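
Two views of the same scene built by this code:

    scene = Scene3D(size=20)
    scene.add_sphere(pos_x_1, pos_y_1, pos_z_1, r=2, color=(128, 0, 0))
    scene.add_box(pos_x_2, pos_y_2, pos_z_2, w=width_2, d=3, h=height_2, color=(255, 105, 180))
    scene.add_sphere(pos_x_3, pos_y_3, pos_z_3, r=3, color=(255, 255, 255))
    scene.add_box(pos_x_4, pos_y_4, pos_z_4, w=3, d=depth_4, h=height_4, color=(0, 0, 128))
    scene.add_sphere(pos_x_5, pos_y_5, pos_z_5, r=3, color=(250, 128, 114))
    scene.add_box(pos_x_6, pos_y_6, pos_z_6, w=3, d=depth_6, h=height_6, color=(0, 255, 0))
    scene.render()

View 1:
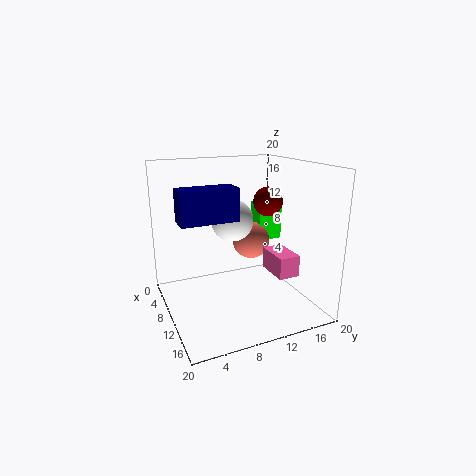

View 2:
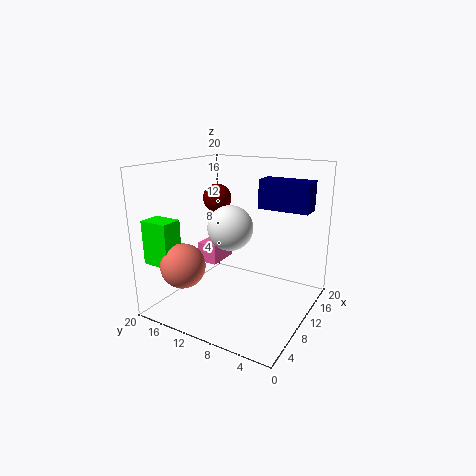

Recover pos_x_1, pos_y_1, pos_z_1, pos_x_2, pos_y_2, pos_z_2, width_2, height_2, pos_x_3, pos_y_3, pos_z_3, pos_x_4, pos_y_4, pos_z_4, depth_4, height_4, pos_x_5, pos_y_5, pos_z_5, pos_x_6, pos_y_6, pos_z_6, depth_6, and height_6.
pos_x_1 = 11; pos_y_1 = 14; pos_z_1 = 15; pos_x_2 = 10; pos_y_2 = 14; pos_z_2 = 5; width_2 = 5; height_2 = 3; pos_x_3 = 8; pos_y_3 = 10; pos_z_3 = 12; pos_x_4 = 12; pos_y_4 = 1; pos_z_4 = 14; depth_4 = 7; height_4 = 4; pos_x_5 = 4; pos_y_5 = 15; pos_z_5 = 7; pos_x_6 = 2; pos_y_6 = 16; pos_z_6 = 7; depth_6 = 4; height_6 = 6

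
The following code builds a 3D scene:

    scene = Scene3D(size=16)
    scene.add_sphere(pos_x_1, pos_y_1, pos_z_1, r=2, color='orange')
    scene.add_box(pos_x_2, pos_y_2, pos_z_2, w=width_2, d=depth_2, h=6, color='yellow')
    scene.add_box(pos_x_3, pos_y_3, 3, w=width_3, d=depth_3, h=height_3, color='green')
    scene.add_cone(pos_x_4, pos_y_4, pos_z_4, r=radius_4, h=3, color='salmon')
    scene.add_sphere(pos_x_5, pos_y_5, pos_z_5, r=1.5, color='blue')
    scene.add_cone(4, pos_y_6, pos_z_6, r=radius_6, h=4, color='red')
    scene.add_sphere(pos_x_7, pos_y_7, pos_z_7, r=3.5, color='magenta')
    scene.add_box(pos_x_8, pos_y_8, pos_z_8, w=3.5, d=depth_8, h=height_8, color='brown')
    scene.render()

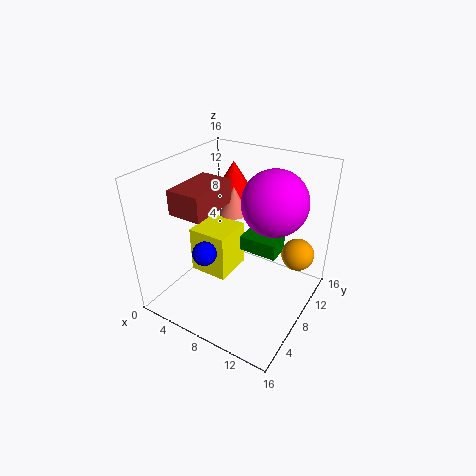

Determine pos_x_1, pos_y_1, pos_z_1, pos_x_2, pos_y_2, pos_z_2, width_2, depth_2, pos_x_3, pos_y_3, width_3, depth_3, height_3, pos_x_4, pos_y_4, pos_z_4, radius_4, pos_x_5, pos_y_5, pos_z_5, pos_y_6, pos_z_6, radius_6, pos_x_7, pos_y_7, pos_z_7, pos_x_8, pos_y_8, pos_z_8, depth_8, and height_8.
pos_x_1 = 13, pos_y_1 = 14, pos_z_1 = 4, pos_x_2 = 0.5, pos_y_2 = 8.5, pos_z_2 = 0.5, width_2 = 5, depth_2 = 5, pos_x_3 = 5.5, pos_y_3 = 12.5, width_3 = 5, depth_3 = 3, height_3 = 2, pos_x_4 = 7.5, pos_y_4 = 8, pos_z_4 = 11, radius_4 = 1.5, pos_x_5 = 3.5, pos_y_5 = 7.5, pos_z_5 = 4.5, pos_y_6 = 13.5, pos_z_6 = 10.5, radius_6 = 2.5, pos_x_7 = 11.5, pos_y_7 = 9.5, pos_z_7 = 12.5, pos_x_8 = 4, pos_y_8 = 2, pos_z_8 = 12.5, depth_8 = 5.5, height_8 = 2.5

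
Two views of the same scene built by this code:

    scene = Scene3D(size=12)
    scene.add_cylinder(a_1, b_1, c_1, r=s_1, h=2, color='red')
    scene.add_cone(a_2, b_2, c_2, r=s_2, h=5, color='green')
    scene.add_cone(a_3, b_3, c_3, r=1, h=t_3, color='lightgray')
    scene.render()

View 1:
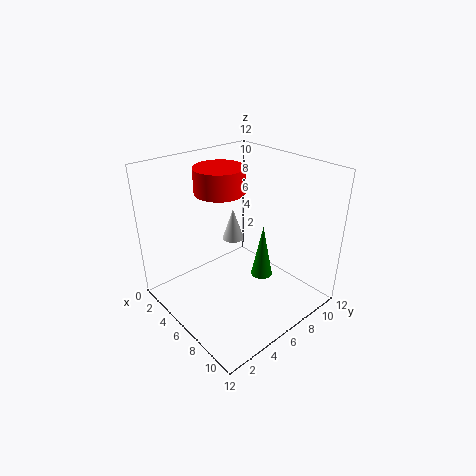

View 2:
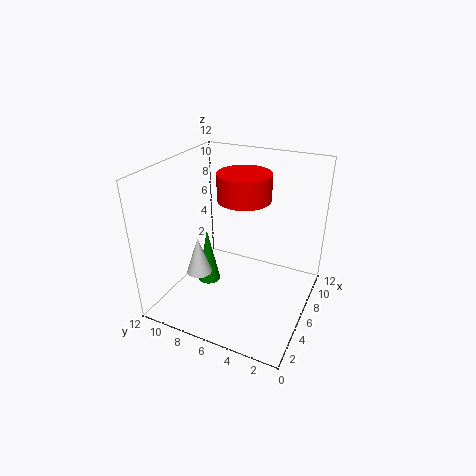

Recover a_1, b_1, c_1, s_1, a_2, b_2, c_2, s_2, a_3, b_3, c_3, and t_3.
a_1 = 5; b_1 = 5; c_1 = 10; s_1 = 2; a_2 = 6; b_2 = 9; c_2 = 1; s_2 = 1; a_3 = 3; b_3 = 8; c_3 = 4; t_3 = 3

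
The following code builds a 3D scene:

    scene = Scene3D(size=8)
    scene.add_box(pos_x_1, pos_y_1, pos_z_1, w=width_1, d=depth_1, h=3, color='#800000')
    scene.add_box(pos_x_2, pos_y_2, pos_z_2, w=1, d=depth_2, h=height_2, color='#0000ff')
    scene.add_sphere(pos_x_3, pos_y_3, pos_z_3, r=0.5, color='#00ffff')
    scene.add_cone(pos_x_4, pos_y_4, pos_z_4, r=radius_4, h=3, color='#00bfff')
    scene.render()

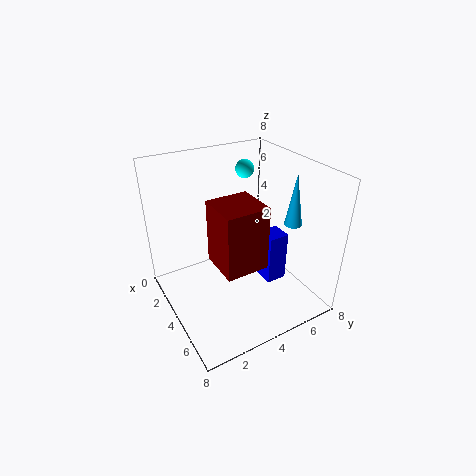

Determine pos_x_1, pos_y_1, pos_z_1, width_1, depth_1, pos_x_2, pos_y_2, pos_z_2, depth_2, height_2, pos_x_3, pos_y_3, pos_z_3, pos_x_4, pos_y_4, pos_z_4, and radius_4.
pos_x_1 = 5.5
pos_y_1 = 1.5
pos_z_1 = 4.5
width_1 = 2
depth_1 = 2
pos_x_2 = 6
pos_y_2 = 4
pos_z_2 = 3
depth_2 = 1
height_2 = 2.5
pos_x_3 = 3
pos_y_3 = 5
pos_z_3 = 7.5
pos_x_4 = 5
pos_y_4 = 7
pos_z_4 = 4.5
radius_4 = 0.5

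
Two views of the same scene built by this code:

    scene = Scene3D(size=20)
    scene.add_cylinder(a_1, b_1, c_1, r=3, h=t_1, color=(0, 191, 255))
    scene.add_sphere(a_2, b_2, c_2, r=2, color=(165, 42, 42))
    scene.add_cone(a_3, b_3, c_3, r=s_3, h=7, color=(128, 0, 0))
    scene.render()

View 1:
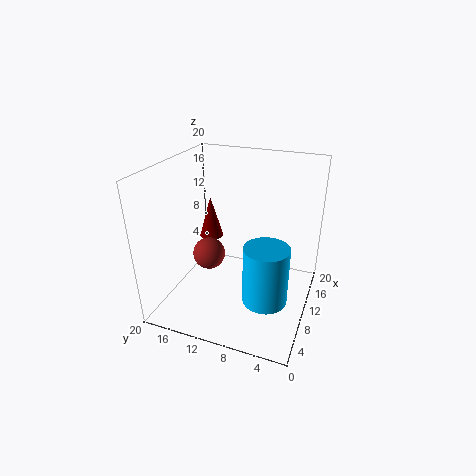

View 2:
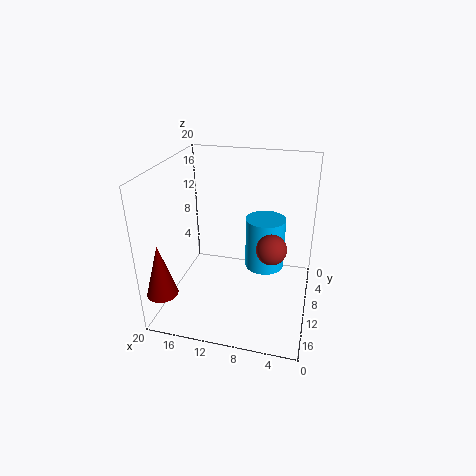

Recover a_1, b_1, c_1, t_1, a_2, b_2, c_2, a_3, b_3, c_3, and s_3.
a_1 = 7, b_1 = 5, c_1 = 3, t_1 = 8, a_2 = 5, b_2 = 12, c_2 = 10, a_3 = 18, b_3 = 18, c_3 = 5, s_3 = 2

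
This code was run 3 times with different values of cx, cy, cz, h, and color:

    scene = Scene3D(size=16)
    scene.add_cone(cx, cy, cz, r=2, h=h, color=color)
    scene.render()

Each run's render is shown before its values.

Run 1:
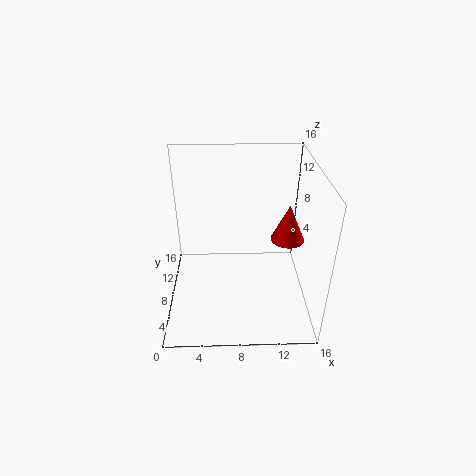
cx = 14; cy = 10.25; cz = 6.25; h = 4.5; color = 'red'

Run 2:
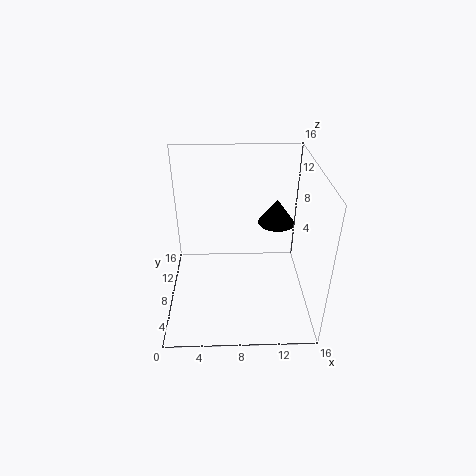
cx = 12.25; cy = 8.75; cz = 9.5; h = 2.75; color = 'black'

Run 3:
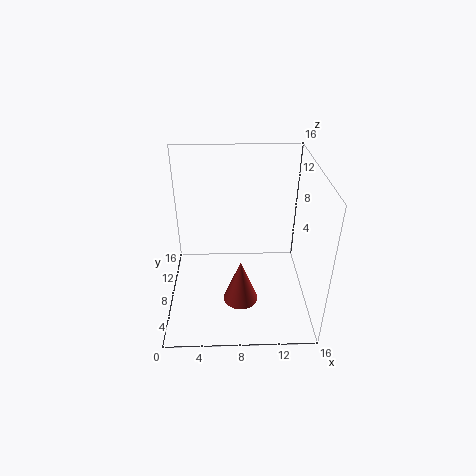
cx = 8.25; cy = 6.5; cz = 0.5; h = 5.25; color = 'brown'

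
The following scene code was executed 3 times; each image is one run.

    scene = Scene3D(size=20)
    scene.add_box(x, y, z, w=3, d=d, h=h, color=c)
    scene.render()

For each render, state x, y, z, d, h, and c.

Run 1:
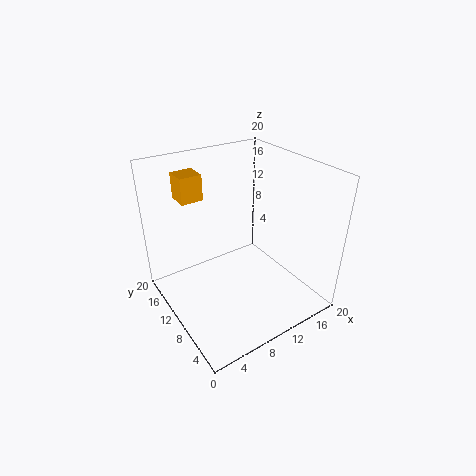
x = 3.5; y = 13; z = 15.5; d = 3; h = 3.5; c = 'orange'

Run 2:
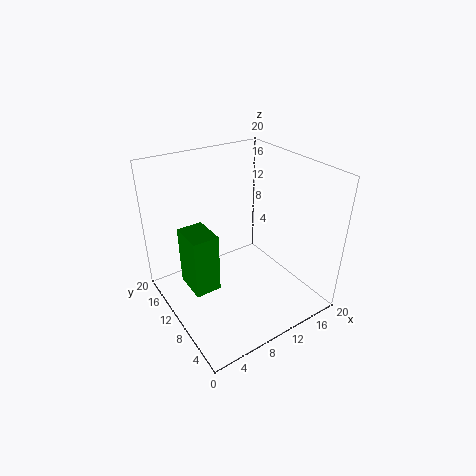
x = 0.5; y = 4; z = 8.5; d = 4; h = 7; c = 'green'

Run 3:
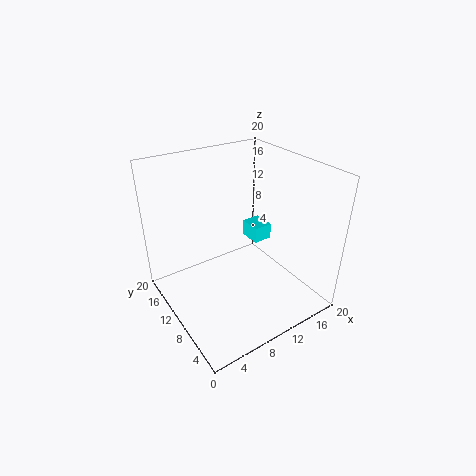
x = 15; y = 12.5; z = 6; d = 3.5; h = 2.5; c = 'cyan'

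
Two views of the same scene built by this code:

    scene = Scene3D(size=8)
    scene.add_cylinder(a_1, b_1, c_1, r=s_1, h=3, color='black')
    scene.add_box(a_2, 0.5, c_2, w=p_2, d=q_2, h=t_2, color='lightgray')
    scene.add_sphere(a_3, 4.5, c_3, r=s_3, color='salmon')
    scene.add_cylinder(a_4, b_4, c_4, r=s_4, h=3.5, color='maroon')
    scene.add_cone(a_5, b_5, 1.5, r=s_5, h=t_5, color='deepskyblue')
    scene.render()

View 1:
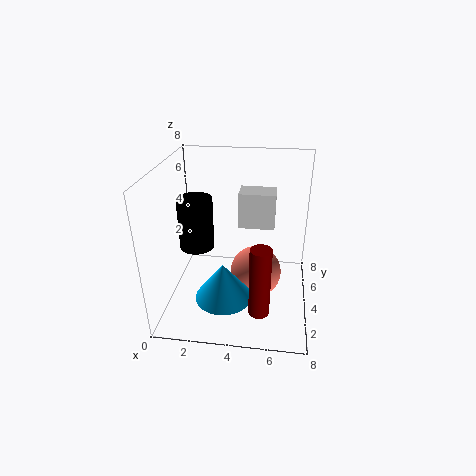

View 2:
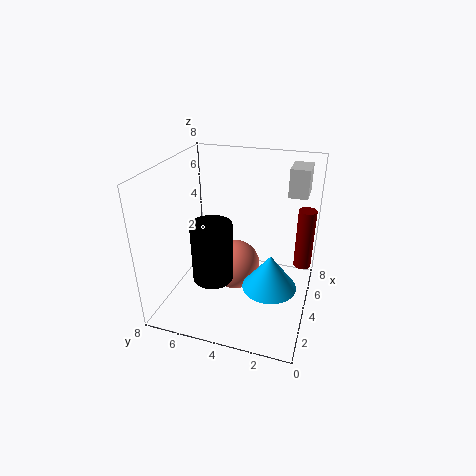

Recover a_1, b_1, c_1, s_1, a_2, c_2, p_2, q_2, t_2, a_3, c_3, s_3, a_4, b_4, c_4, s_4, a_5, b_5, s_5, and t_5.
a_1 = 1.5
b_1 = 4.5
c_1 = 3
s_1 = 1
a_2 = 4.5
c_2 = 6.5
p_2 = 1.5
q_2 = 1
t_2 = 1.5
a_3 = 5
c_3 = 1.5
s_3 = 1.5
a_4 = 5.5
b_4 = 0.5
c_4 = 2
s_4 = 0.5
a_5 = 3.5
b_5 = 2
s_5 = 1.5
t_5 = 2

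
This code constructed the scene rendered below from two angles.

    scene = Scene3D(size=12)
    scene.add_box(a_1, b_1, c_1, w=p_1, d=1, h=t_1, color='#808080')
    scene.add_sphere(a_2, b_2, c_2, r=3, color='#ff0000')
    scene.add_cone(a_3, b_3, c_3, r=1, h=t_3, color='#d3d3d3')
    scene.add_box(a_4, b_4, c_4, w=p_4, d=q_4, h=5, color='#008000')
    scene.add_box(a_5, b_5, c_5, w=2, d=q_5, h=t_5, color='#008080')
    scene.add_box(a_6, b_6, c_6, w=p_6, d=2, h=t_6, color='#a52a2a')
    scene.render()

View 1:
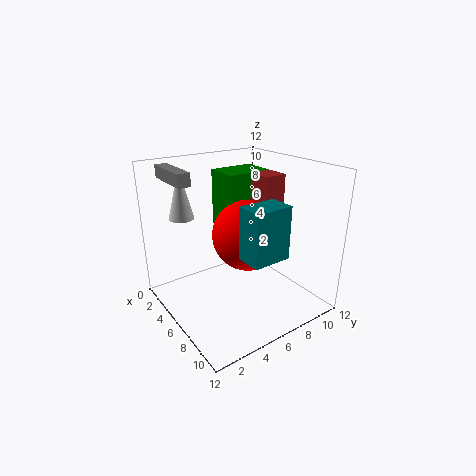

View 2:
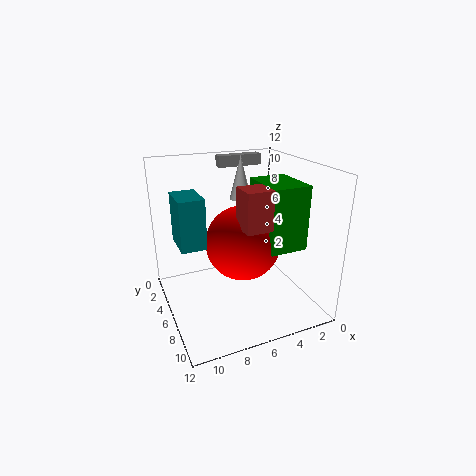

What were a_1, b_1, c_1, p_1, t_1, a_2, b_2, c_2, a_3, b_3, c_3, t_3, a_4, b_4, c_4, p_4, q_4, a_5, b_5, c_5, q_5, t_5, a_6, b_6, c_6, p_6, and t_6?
a_1 = 2, b_1 = 1, c_1 = 11, p_1 = 4, t_1 = 1, a_2 = 6, b_2 = 7, c_2 = 6, a_3 = 4, b_3 = 2, c_3 = 8, t_3 = 4, a_4 = 2, b_4 = 6, c_4 = 6, p_4 = 3, q_4 = 4, a_5 = 9, b_5 = 4, c_5 = 6, q_5 = 3, t_5 = 4, a_6 = 4, b_6 = 8, c_6 = 8, p_6 = 3, t_6 = 3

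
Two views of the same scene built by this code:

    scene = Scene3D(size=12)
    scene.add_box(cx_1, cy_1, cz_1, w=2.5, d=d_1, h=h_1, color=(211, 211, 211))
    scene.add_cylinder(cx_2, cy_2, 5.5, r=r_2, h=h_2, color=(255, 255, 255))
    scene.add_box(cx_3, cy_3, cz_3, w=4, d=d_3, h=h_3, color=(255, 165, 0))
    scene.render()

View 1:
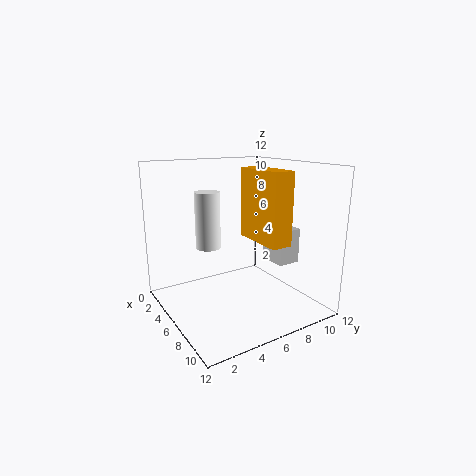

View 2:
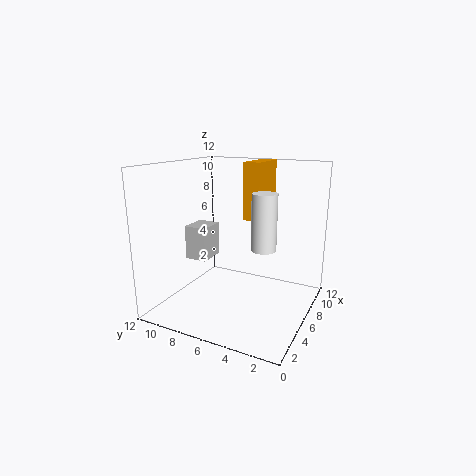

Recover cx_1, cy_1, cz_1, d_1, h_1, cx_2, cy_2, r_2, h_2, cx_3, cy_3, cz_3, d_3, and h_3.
cx_1 = 5.5, cy_1 = 9, cz_1 = 3.5, d_1 = 2, h_1 = 3, cx_2 = 5.5, cy_2 = 3.5, r_2 = 1, h_2 = 4.5, cx_3 = 8, cy_3 = 5, cz_3 = 7, d_3 = 1.5, h_3 = 5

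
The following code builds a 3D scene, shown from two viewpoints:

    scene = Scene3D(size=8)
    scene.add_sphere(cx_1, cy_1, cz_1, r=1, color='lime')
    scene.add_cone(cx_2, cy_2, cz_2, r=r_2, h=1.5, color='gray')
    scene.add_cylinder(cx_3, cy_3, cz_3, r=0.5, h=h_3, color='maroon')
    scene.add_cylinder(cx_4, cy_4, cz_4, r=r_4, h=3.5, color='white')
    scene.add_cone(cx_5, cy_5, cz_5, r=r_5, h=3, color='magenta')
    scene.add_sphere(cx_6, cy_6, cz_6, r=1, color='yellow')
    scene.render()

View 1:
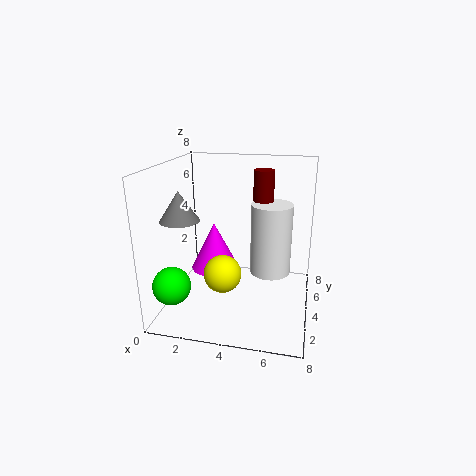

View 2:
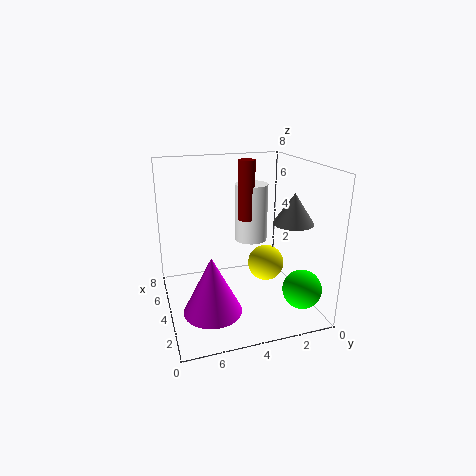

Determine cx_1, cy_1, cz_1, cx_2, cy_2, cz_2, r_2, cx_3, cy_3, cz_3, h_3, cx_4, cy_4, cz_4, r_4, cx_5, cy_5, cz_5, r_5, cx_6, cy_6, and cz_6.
cx_1 = 1, cy_1 = 1.5, cz_1 = 2, cx_2 = 1.5, cy_2 = 2, cz_2 = 5.5, r_2 = 1, cx_3 = 5.5, cy_3 = 3, cz_3 = 4.5, h_3 = 3.5, cx_4 = 6, cy_4 = 2.5, cz_4 = 3, r_4 = 1, cx_5 = 2, cy_5 = 6, cz_5 = 1, r_5 = 1.5, cx_6 = 3.5, cy_6 = 2.5, cz_6 = 2.5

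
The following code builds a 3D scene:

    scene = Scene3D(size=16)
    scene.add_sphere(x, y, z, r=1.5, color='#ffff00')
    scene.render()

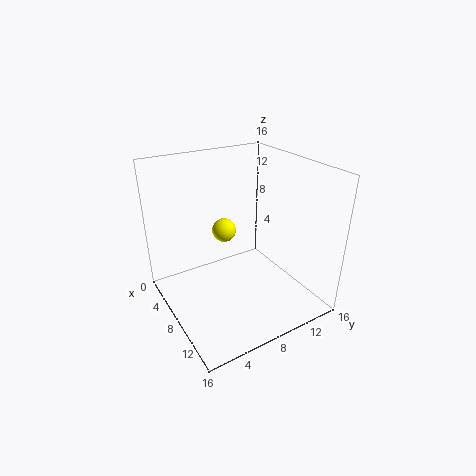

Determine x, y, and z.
x = 3
y = 9
z = 6.5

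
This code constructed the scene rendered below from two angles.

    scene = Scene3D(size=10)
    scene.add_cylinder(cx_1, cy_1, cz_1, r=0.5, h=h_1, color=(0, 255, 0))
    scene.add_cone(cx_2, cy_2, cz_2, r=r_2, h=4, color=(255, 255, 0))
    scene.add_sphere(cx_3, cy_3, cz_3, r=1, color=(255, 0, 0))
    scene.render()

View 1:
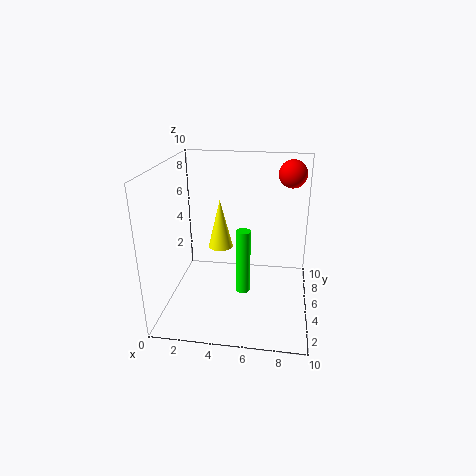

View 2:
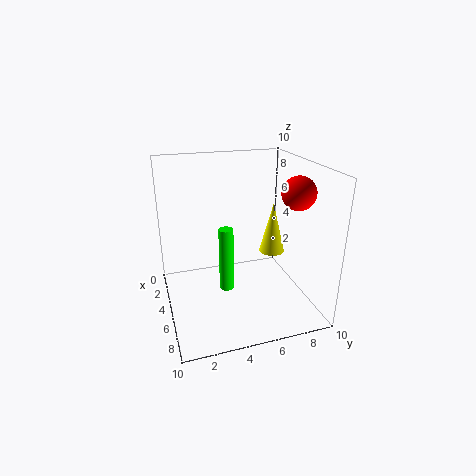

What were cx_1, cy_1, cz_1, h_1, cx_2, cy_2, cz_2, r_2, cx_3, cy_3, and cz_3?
cx_1 = 5.5
cy_1 = 4
cz_1 = 1.5
h_1 = 4.5
cx_2 = 3
cy_2 = 8.5
cz_2 = 2.5
r_2 = 1
cx_3 = 8.5
cy_3 = 7.5
cz_3 = 9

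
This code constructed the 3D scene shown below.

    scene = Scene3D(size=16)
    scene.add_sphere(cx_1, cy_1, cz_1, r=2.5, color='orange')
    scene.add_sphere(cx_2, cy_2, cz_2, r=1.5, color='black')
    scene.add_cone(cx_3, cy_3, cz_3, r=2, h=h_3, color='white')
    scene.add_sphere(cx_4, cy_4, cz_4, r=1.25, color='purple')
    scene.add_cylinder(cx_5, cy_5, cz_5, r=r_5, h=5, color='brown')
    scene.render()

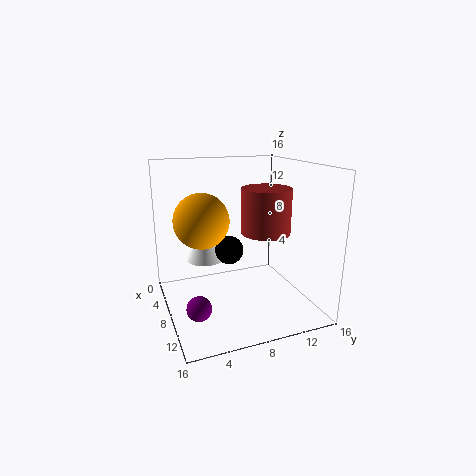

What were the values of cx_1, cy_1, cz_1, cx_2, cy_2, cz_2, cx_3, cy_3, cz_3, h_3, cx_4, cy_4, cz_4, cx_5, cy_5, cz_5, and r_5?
cx_1 = 12.5
cy_1 = 2.75
cz_1 = 11.75
cx_2 = 9.25
cy_2 = 6.5
cz_2 = 7.25
cx_3 = 7.75
cy_3 = 4.25
cz_3 = 6
h_3 = 4.75
cx_4 = 12.25
cy_4 = 2.25
cz_4 = 2.75
cx_5 = 8.75
cy_5 = 11
cz_5 = 8.5
r_5 = 2.75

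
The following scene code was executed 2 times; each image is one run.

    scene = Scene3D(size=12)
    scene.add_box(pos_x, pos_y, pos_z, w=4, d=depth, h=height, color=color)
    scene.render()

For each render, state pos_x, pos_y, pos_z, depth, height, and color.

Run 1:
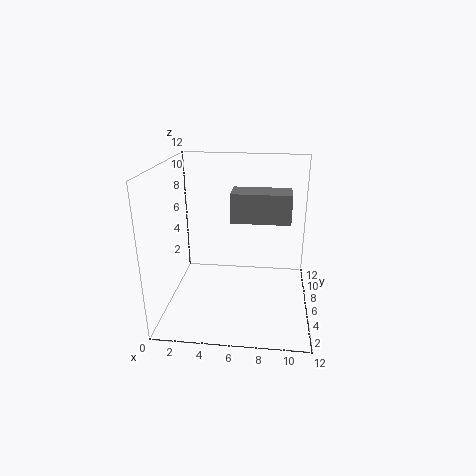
pos_x = 6
pos_y = 1.5
pos_z = 9
depth = 2
height = 2
color = 'gray'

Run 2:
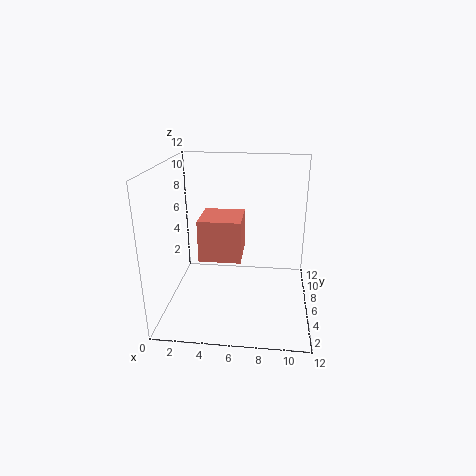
pos_x = 2
pos_y = 8
pos_z = 2.5
depth = 4
height = 4
color = 'salmon'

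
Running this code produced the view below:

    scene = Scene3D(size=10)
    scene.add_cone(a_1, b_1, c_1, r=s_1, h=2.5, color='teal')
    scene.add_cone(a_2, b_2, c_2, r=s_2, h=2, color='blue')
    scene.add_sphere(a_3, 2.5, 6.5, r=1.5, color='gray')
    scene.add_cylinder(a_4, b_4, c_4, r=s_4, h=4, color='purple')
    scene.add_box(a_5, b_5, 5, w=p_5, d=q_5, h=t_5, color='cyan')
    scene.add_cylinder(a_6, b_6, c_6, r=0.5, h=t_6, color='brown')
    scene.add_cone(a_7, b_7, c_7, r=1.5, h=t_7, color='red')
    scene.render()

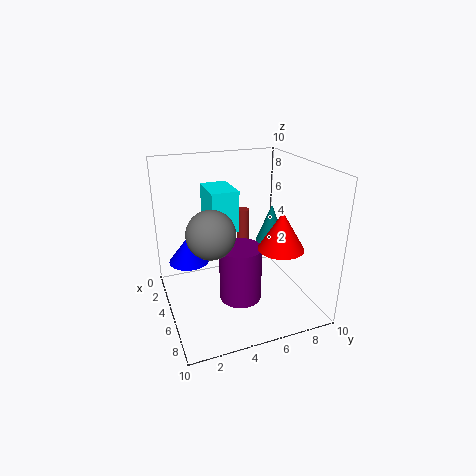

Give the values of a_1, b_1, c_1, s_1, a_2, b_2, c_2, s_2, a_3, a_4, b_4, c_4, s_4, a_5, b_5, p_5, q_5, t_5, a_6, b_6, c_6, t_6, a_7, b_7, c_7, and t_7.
a_1 = 6; b_1 = 7; c_1 = 5; s_1 = 1; a_2 = 2.5; b_2 = 2; c_2 = 2.5; s_2 = 1.5; a_3 = 7; a_4 = 5.5; b_4 = 5; c_4 = 0.5; s_4 = 1.5; a_5 = 1; b_5 = 3.5; p_5 = 3; q_5 = 2; t_5 = 3; a_6 = 1; b_6 = 7; c_6 = 2.5; t_6 = 3; a_7 = 7.5; b_7 = 7; c_7 = 5; t_7 = 2.5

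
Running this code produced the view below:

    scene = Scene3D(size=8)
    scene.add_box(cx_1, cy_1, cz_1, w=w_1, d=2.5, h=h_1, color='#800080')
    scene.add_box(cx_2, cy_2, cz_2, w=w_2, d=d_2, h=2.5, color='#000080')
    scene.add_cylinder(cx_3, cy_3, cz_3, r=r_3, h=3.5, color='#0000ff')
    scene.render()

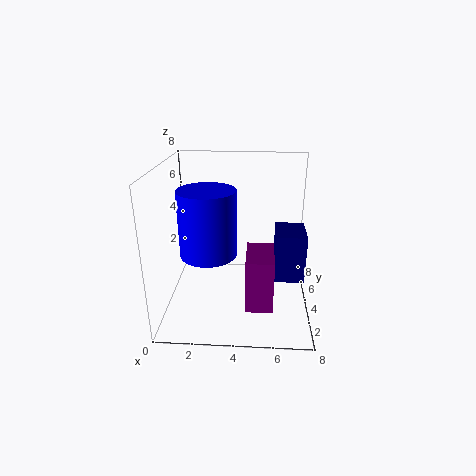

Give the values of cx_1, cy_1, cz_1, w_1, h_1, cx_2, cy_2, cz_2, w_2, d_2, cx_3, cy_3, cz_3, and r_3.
cx_1 = 4.5, cy_1 = 2, cz_1 = 0.5, w_1 = 1.5, h_1 = 3, cx_2 = 6, cy_2 = 2, cz_2 = 2.5, w_2 = 1.5, d_2 = 2, cx_3 = 2.5, cy_3 = 3, cz_3 = 3.5, r_3 = 1.5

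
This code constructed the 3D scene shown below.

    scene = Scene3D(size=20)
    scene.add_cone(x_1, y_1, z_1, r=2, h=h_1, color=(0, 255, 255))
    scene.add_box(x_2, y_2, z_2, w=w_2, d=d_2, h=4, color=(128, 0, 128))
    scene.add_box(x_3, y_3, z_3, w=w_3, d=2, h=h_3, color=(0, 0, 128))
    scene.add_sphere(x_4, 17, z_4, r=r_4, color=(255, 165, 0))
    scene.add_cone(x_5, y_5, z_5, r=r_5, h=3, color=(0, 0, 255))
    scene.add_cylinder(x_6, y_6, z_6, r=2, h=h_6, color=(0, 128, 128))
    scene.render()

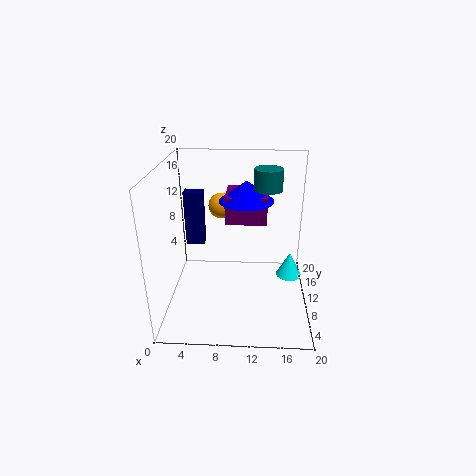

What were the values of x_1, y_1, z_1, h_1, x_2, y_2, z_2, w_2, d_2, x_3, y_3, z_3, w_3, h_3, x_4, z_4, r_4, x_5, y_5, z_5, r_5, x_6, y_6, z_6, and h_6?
x_1 = 18; y_1 = 15; z_1 = 1; h_1 = 4; x_2 = 8; y_2 = 12; z_2 = 11; w_2 = 6; d_2 = 6; x_3 = 1; y_3 = 17; z_3 = 5; w_3 = 3; h_3 = 9; x_4 = 7; z_4 = 12; r_4 = 2; x_5 = 11; y_5 = 14; z_5 = 14; r_5 = 4; x_6 = 14; y_6 = 13; z_6 = 16; h_6 = 3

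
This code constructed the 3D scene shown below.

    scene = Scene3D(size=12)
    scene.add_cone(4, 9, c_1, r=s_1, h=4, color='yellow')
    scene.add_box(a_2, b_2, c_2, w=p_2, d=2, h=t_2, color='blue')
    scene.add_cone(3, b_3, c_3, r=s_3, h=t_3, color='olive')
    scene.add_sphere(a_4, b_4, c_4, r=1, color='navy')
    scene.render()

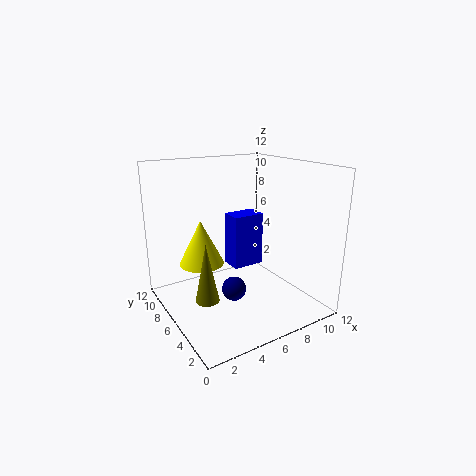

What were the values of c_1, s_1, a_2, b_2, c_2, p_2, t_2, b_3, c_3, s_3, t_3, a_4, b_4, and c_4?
c_1 = 3; s_1 = 2; a_2 = 7; b_2 = 8; c_2 = 2; p_2 = 3; t_2 = 5; b_3 = 6; c_3 = 1; s_3 = 1; t_3 = 5; a_4 = 5; b_4 = 5; c_4 = 2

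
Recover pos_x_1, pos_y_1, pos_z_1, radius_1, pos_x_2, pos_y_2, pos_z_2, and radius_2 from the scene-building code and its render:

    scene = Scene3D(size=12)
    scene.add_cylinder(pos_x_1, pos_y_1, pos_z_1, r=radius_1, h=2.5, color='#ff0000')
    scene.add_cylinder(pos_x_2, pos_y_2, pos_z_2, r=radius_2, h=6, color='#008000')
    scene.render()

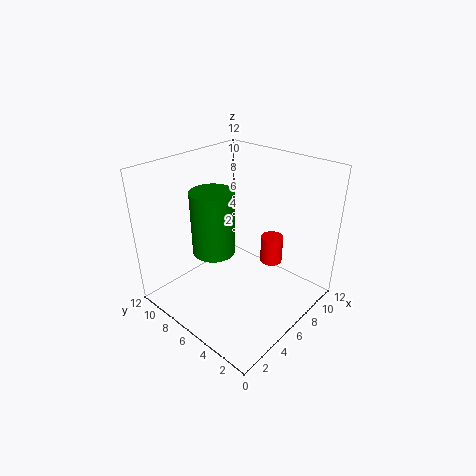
pos_x_1 = 9.5, pos_y_1 = 5, pos_z_1 = 2.5, radius_1 = 1, pos_x_2 = 6.5, pos_y_2 = 9.5, pos_z_2 = 3, radius_2 = 2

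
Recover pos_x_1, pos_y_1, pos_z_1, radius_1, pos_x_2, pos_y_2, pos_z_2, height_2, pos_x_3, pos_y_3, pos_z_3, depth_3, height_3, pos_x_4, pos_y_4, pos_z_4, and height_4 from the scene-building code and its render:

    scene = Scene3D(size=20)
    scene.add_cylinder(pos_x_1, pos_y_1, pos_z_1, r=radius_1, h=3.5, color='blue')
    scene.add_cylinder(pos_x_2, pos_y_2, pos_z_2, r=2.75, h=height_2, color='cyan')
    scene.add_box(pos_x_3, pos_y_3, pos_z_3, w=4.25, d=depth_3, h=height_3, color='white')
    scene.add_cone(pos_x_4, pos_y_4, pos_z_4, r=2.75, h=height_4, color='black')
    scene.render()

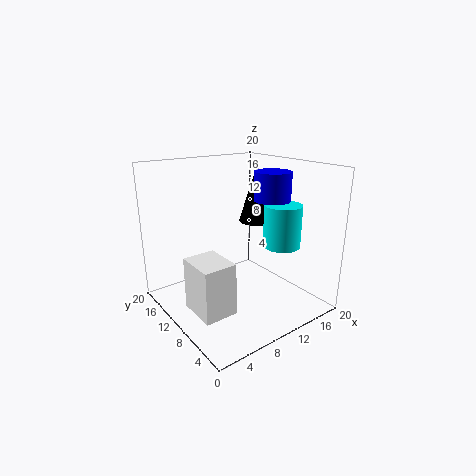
pos_x_1 = 11.25, pos_y_1 = 4.75, pos_z_1 = 16.25, radius_1 = 2.25, pos_x_2 = 16.75, pos_y_2 = 8.25, pos_z_2 = 7.75, height_2 = 6.25, pos_x_3 = 1.25, pos_y_3 = 4.25, pos_z_3 = 2.75, depth_3 = 5.25, height_3 = 6.75, pos_x_4 = 17, pos_y_4 = 14.5, pos_z_4 = 10, height_4 = 9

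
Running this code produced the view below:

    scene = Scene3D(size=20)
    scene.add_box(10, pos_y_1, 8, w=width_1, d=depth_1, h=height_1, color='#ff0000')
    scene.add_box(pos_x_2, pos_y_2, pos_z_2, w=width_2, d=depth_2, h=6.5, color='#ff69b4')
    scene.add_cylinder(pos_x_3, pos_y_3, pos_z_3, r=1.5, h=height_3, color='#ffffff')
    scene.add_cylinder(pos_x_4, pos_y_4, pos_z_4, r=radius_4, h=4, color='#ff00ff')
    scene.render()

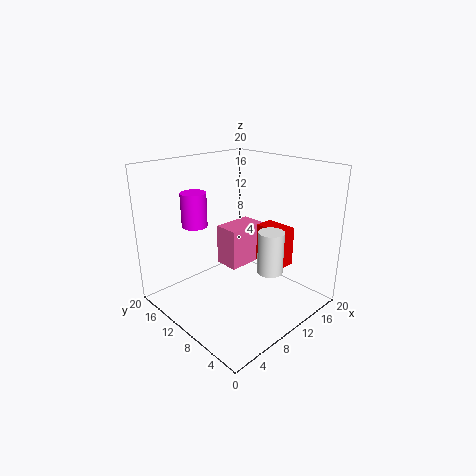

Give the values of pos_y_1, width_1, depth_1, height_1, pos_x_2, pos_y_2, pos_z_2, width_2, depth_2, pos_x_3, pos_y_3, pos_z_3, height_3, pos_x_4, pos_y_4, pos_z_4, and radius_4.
pos_y_1 = 2.5, width_1 = 2.5, depth_1 = 4, height_1 = 5, pos_x_2 = 12.5, pos_y_2 = 13.5, pos_z_2 = 2.5, width_2 = 6.5, depth_2 = 4, pos_x_3 = 7.5, pos_y_3 = 2, pos_z_3 = 9, height_3 = 5, pos_x_4 = 2.5, pos_y_4 = 9.5, pos_z_4 = 14, radius_4 = 1.5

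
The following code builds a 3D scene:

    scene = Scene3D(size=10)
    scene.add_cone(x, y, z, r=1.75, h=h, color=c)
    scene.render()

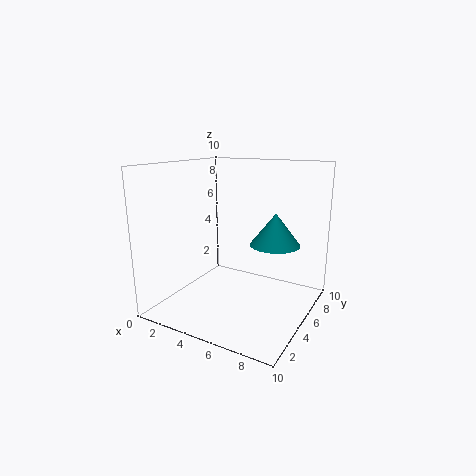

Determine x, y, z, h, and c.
x = 7.25
y = 6.25
z = 4.5
h = 2.25
c = 'teal'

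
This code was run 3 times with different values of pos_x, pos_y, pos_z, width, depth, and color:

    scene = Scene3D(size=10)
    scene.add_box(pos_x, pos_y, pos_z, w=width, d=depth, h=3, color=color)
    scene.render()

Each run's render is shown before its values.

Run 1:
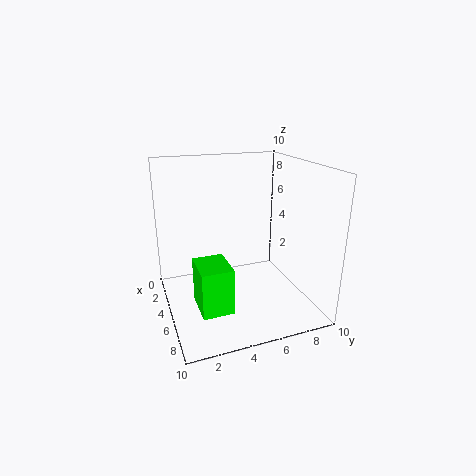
pos_x = 6; pos_y = 1.5; pos_z = 1.5; width = 2.5; depth = 2; color = 'lime'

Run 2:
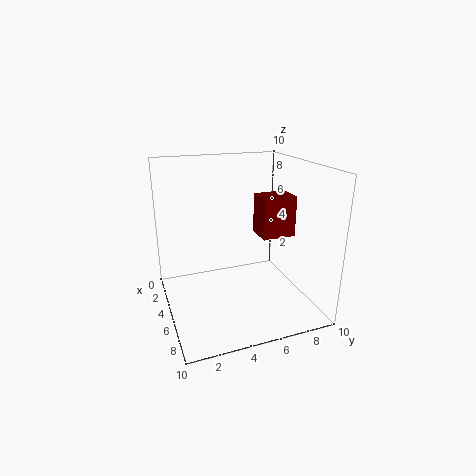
pos_x = 3; pos_y = 7; pos_z = 4.5; width = 2; depth = 2.5; color = 'maroon'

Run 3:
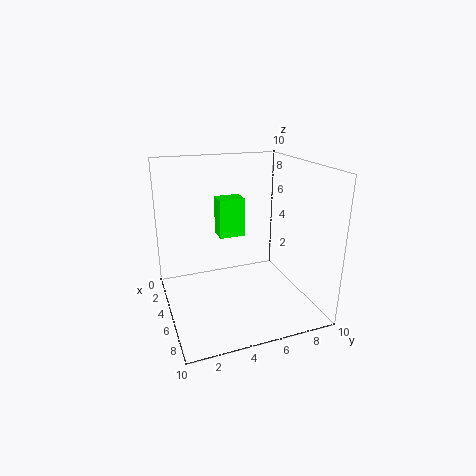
pos_x = 1; pos_y = 4.5; pos_z = 4; width = 1.5; depth = 2; color = 'lime'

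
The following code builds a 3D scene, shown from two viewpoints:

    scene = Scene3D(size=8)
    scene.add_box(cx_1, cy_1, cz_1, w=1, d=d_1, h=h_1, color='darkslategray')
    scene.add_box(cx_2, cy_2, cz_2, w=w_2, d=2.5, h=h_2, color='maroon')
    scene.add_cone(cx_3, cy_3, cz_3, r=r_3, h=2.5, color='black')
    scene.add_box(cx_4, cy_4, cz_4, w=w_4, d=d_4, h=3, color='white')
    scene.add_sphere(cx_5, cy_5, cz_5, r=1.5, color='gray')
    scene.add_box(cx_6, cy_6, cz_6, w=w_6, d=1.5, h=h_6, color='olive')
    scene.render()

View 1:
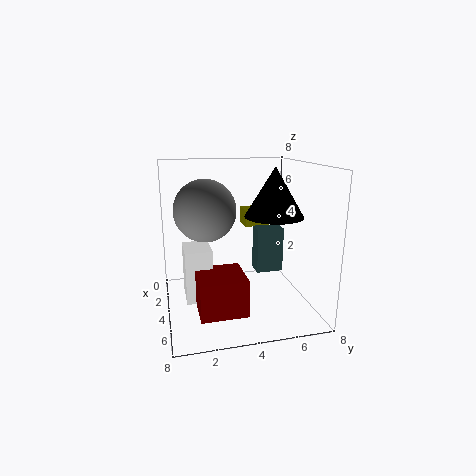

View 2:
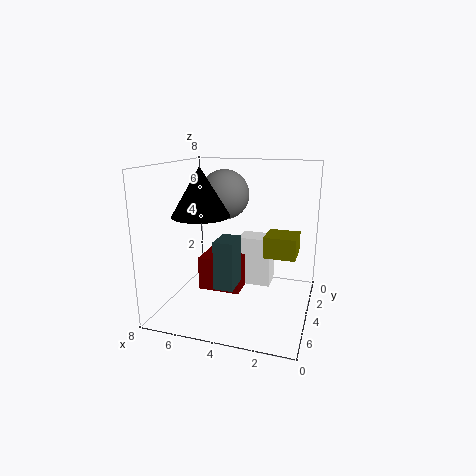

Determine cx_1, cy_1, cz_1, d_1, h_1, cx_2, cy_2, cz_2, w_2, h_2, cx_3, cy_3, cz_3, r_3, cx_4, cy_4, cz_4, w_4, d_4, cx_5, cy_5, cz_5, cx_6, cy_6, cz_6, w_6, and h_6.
cx_1 = 3.5; cy_1 = 5; cz_1 = 2; d_1 = 1.5; h_1 = 2.5; cx_2 = 4; cy_2 = 1.5; cz_2 = 0.5; w_2 = 2.5; h_2 = 2; cx_3 = 5.5; cy_3 = 5.5; cz_3 = 5.5; r_3 = 1.5; cx_4 = 2.5; cy_4 = 1; cz_4 = 0.5; w_4 = 2; d_4 = 1.5; cx_5 = 5.5; cy_5 = 2; cz_5 = 6; cx_6 = 0.5; cy_6 = 5; cz_6 = 4; w_6 = 1.5; h_6 = 1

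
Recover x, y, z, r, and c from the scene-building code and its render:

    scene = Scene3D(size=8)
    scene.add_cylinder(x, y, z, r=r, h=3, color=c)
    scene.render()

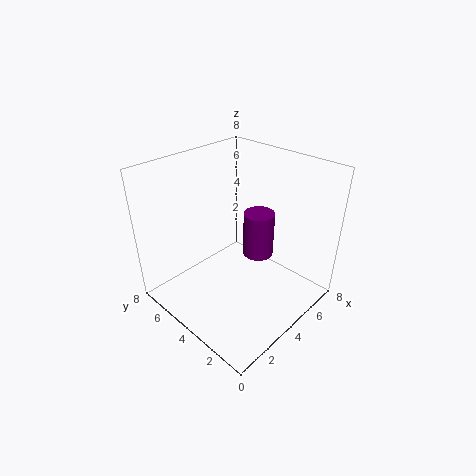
x = 7; y = 5; z = 1; r = 1; c = 'purple'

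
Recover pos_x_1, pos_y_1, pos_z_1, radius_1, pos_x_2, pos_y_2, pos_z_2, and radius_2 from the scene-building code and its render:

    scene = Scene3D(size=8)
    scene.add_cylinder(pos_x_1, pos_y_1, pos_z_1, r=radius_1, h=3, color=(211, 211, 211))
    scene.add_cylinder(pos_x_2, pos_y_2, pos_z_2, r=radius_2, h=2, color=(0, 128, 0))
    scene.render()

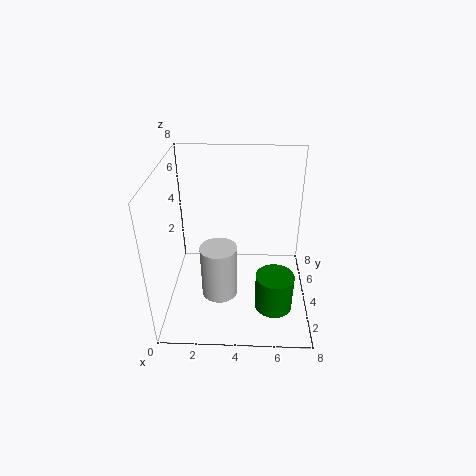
pos_x_1 = 3; pos_y_1 = 3; pos_z_1 = 1; radius_1 = 1; pos_x_2 = 6; pos_y_2 = 2; pos_z_2 = 1; radius_2 = 1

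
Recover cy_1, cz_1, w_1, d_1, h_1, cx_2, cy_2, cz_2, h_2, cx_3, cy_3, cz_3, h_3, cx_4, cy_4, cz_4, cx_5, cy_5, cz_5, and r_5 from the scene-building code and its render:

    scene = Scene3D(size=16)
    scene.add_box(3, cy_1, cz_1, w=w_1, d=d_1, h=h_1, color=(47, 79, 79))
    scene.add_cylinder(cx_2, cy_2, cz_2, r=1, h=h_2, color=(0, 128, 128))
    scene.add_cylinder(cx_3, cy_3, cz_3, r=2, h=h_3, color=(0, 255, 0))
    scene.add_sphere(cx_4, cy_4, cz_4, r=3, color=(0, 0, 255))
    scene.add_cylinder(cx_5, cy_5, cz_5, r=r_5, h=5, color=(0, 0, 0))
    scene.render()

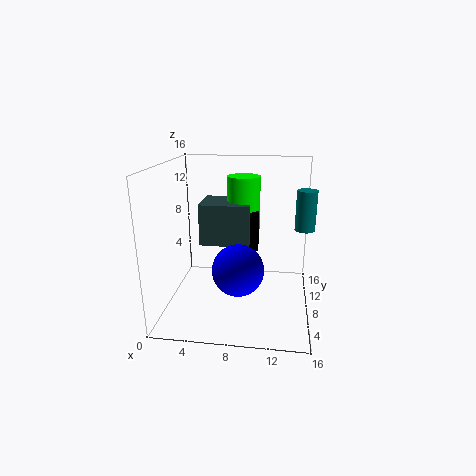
cy_1 = 10; cz_1 = 6; w_1 = 6; d_1 = 5; h_1 = 5; cx_2 = 15; cy_2 = 6; cz_2 = 10; h_2 = 4; cx_3 = 8; cy_3 = 13; cz_3 = 7; h_3 = 7; cx_4 = 8; cy_4 = 8; cz_4 = 4; cx_5 = 9; cy_5 = 12; cz_5 = 5; r_5 = 1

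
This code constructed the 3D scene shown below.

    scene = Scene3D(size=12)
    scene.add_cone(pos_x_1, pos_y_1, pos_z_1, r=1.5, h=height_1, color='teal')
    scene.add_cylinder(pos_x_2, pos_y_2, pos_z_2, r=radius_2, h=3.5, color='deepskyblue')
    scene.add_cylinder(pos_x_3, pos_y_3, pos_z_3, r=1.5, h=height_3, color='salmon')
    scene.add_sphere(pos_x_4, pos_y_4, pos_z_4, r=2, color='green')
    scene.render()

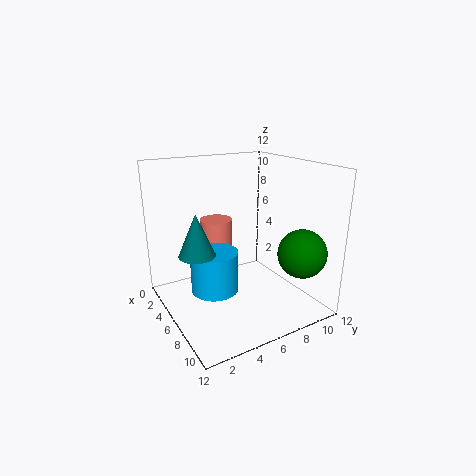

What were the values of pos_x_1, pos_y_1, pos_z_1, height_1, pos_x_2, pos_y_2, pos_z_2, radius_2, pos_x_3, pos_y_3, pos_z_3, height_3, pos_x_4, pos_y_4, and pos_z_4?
pos_x_1 = 5.5
pos_y_1 = 2.5
pos_z_1 = 5
height_1 = 3.5
pos_x_2 = 5.5
pos_y_2 = 4
pos_z_2 = 1.5
radius_2 = 2
pos_x_3 = 2
pos_y_3 = 6
pos_z_3 = 1.5
height_3 = 5
pos_x_4 = 9.5
pos_y_4 = 10
pos_z_4 = 5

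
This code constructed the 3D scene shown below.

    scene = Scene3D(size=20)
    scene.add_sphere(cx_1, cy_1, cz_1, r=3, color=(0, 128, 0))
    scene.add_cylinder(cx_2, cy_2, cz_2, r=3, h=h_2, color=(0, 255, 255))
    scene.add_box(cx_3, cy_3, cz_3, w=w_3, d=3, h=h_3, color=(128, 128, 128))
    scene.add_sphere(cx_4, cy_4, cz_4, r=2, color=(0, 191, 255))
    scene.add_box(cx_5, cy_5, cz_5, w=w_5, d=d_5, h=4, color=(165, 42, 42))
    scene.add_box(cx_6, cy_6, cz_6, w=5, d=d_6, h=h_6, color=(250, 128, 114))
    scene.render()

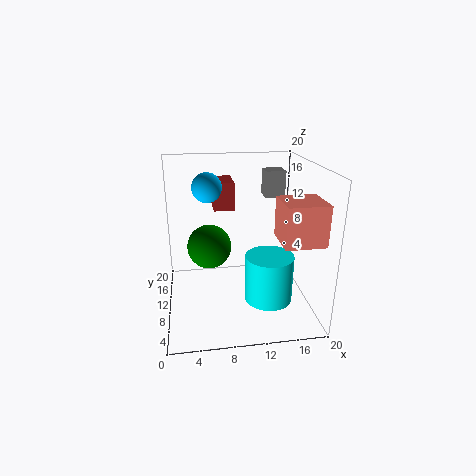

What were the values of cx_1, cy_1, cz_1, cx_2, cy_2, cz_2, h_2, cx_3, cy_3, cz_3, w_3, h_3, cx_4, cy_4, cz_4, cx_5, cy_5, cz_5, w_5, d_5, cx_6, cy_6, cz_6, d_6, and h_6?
cx_1 = 6, cy_1 = 10, cz_1 = 9, cx_2 = 13, cy_2 = 4, cz_2 = 4, h_2 = 6, cx_3 = 15, cy_3 = 15, cz_3 = 14, w_3 = 3, h_3 = 4, cx_4 = 6, cy_4 = 11, cz_4 = 17, cx_5 = 7, cy_5 = 13, cz_5 = 13, w_5 = 3, d_5 = 5, cx_6 = 14, cy_6 = 1, cz_6 = 12, d_6 = 5, h_6 = 5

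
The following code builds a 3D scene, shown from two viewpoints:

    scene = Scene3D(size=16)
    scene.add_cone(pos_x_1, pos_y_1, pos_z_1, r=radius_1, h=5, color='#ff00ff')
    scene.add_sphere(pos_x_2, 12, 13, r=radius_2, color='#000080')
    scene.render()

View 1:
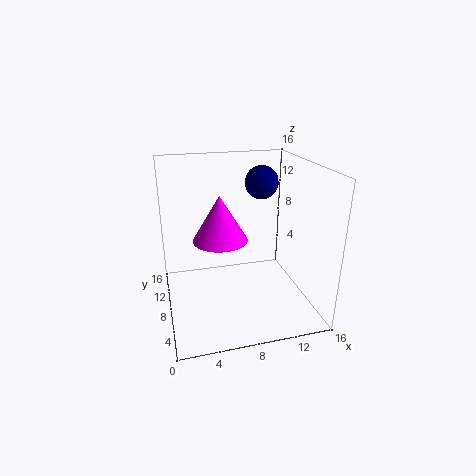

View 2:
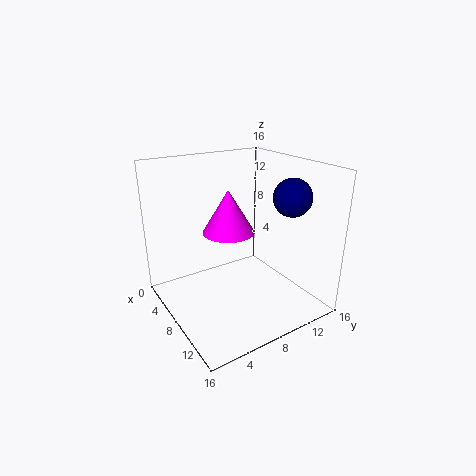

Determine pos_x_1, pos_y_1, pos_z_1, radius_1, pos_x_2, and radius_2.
pos_x_1 = 6, pos_y_1 = 8, pos_z_1 = 8, radius_1 = 3, pos_x_2 = 12, radius_2 = 2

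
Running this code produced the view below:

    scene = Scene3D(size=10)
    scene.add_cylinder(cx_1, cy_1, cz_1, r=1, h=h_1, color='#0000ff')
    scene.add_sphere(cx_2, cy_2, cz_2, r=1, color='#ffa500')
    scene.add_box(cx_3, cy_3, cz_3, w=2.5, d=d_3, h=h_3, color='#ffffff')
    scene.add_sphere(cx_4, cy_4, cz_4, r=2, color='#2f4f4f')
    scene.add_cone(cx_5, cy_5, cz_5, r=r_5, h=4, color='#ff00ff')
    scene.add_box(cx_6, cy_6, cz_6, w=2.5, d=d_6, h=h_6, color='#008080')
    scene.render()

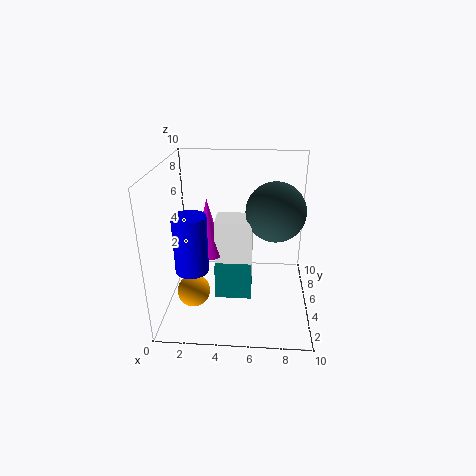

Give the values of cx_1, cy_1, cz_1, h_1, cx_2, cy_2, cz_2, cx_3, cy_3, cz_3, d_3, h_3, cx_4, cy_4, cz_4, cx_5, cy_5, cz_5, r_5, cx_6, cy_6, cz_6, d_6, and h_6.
cx_1 = 2.5; cy_1 = 1.5; cz_1 = 4.5; h_1 = 3.5; cx_2 = 2.5; cy_2 = 1.5; cz_2 = 3; cx_3 = 3.5; cy_3 = 4; cz_3 = 2; d_3 = 2; h_3 = 4.5; cx_4 = 7.5; cy_4 = 5; cz_4 = 7; cx_5 = 3; cy_5 = 4.5; cz_5 = 4; r_5 = 1; cx_6 = 3.5; cy_6 = 3.5; cz_6 = 1; d_6 = 2.5; h_6 = 2.5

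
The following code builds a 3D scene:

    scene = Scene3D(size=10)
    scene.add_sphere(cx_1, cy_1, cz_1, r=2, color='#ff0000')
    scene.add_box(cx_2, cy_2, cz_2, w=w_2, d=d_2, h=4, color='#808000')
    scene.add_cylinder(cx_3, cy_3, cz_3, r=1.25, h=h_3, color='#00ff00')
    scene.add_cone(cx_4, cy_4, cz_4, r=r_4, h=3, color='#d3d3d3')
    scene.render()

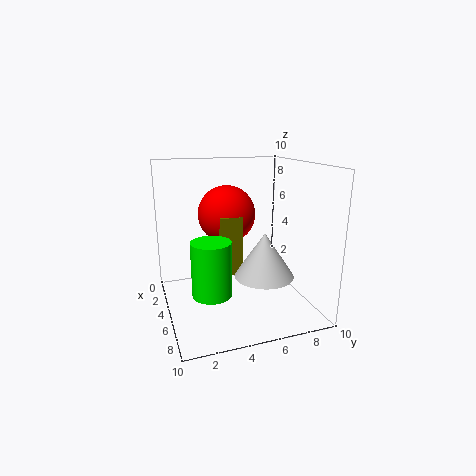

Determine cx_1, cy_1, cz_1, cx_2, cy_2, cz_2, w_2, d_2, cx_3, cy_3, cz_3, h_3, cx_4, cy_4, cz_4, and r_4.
cx_1 = 4; cy_1 = 4.5; cz_1 = 6.5; cx_2 = 3.75; cy_2 = 3.5; cz_2 = 2.75; w_2 = 2.25; d_2 = 1.5; cx_3 = 7.25; cy_3 = 2.5; cz_3 = 2.25; h_3 = 3.5; cx_4 = 6.75; cy_4 = 6.25; cz_4 = 2.75; r_4 = 2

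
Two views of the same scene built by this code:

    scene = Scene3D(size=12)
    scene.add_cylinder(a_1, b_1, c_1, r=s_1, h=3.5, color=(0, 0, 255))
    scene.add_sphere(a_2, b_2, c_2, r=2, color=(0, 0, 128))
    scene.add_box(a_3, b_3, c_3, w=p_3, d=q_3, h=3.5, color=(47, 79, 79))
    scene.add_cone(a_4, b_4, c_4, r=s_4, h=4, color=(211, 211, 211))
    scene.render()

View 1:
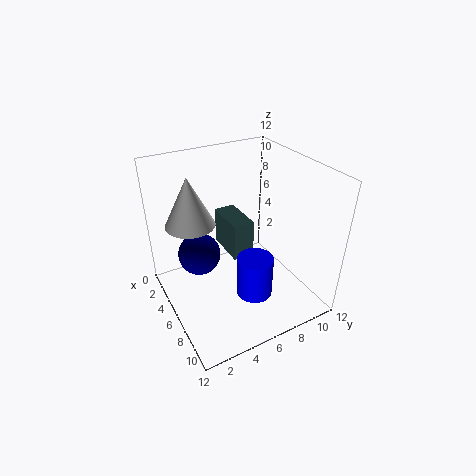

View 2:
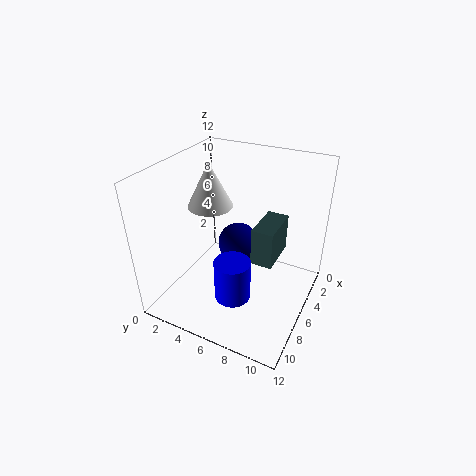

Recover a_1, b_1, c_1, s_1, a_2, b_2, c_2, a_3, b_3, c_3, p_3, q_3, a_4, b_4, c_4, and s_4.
a_1 = 8
b_1 = 6.5
c_1 = 1.5
s_1 = 1.5
a_2 = 2
b_2 = 4
c_2 = 2.5
a_3 = 0.5
b_3 = 6.5
c_3 = 2.5
p_3 = 4
q_3 = 2
a_4 = 4.5
b_4 = 2.5
c_4 = 7.5
s_4 = 2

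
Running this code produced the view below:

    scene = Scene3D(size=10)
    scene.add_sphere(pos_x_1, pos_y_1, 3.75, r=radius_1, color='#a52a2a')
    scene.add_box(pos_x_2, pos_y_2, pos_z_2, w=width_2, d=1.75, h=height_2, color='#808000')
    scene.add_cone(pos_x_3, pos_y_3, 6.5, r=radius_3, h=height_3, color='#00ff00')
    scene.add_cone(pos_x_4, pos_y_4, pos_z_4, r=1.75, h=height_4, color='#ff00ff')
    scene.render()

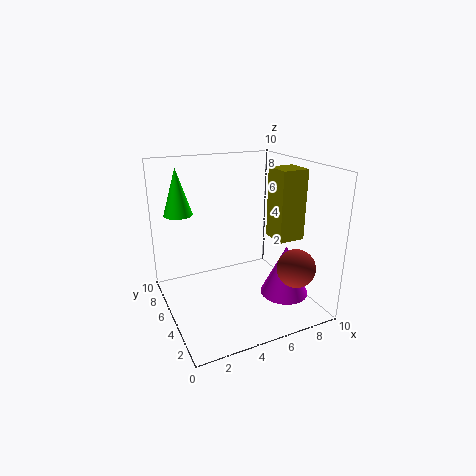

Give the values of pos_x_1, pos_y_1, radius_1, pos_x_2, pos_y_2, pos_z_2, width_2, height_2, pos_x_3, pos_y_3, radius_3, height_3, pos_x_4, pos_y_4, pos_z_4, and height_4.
pos_x_1 = 7.5
pos_y_1 = 1.5
radius_1 = 1.25
pos_x_2 = 6.5
pos_y_2 = 2
pos_z_2 = 5.5
width_2 = 1.75
height_2 = 4.5
pos_x_3 = 1.5
pos_y_3 = 7.25
radius_3 = 1
height_3 = 3.25
pos_x_4 = 8.25
pos_y_4 = 3.75
pos_z_4 = 0.5
height_4 = 3.75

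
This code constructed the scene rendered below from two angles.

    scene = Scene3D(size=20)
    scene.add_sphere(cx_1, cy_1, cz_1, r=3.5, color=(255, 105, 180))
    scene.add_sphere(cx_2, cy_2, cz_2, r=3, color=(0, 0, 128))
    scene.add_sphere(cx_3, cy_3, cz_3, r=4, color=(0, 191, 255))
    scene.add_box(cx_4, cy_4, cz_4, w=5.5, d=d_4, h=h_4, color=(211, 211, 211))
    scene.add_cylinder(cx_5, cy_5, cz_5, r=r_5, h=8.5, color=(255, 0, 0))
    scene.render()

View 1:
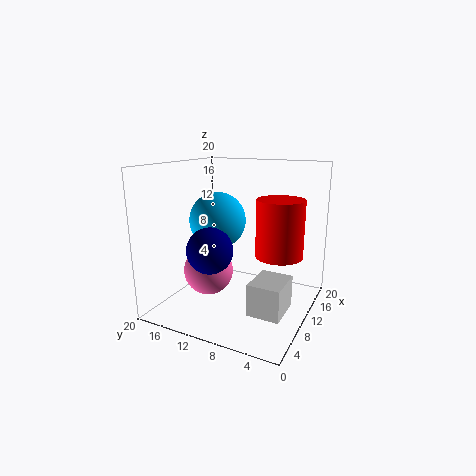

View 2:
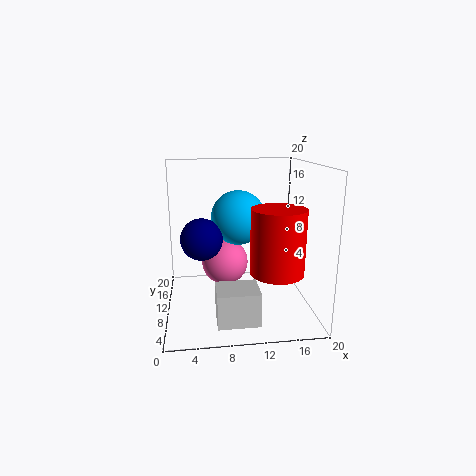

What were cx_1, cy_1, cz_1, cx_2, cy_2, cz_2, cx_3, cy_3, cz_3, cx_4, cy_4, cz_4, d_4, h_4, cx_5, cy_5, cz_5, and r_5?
cx_1 = 8.5; cy_1 = 14; cz_1 = 5; cx_2 = 5; cy_2 = 11.5; cz_2 = 9.5; cx_3 = 10.5; cy_3 = 13.5; cz_3 = 12; cx_4 = 6.5; cy_4 = 2.5; cz_4 = 0.5; d_4 = 4.5; h_4 = 4.5; cx_5 = 14.5; cy_5 = 5.5; cz_5 = 6.5; r_5 = 3.5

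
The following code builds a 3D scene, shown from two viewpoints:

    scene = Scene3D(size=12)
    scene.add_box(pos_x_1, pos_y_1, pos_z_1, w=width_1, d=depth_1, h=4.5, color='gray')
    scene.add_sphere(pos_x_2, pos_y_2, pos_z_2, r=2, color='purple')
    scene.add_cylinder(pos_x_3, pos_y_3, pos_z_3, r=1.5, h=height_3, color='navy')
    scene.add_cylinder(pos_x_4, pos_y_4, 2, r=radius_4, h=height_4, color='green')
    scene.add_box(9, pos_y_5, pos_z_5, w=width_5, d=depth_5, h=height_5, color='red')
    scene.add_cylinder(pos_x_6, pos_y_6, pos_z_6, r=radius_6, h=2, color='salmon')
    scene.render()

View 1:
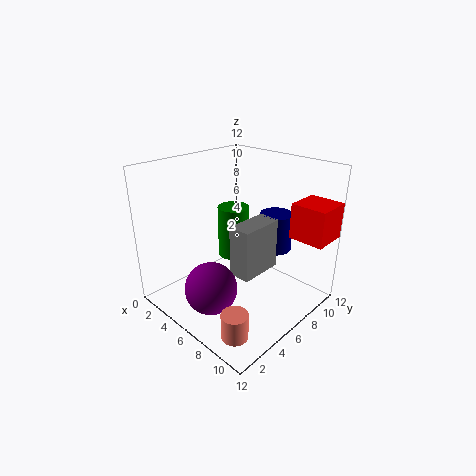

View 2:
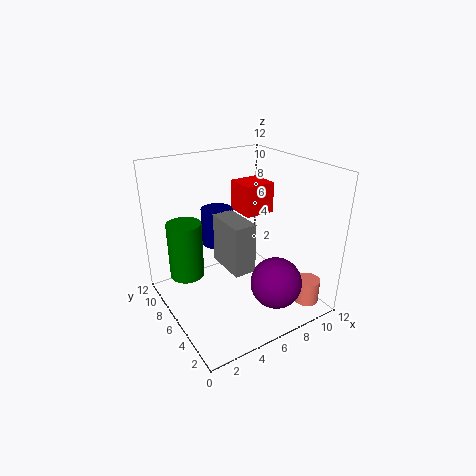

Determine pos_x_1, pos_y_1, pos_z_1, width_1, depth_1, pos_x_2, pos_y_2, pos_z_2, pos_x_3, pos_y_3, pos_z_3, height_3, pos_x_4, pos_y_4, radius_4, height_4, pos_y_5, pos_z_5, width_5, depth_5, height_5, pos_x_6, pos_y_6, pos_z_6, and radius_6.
pos_x_1 = 5.5
pos_y_1 = 5.5
pos_z_1 = 2.5
width_1 = 2
depth_1 = 4
pos_x_2 = 7
pos_y_2 = 2
pos_z_2 = 3.5
pos_x_3 = 6.5
pos_y_3 = 10.5
pos_z_3 = 3.5
height_3 = 3.5
pos_x_4 = 2.5
pos_y_4 = 9
radius_4 = 1.5
height_4 = 5
pos_y_5 = 9
pos_z_5 = 6
width_5 = 3
depth_5 = 3
height_5 = 3
pos_x_6 = 10
pos_y_6 = 1.5
pos_z_6 = 1
radius_6 = 1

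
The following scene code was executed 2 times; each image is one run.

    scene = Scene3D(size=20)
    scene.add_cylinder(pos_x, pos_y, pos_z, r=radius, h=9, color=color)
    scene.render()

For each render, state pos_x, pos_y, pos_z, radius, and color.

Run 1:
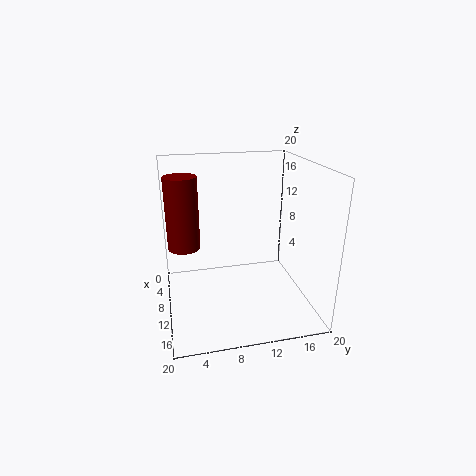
pos_x = 12.5
pos_y = 2.5
pos_z = 10.5
radius = 2
color = 'maroon'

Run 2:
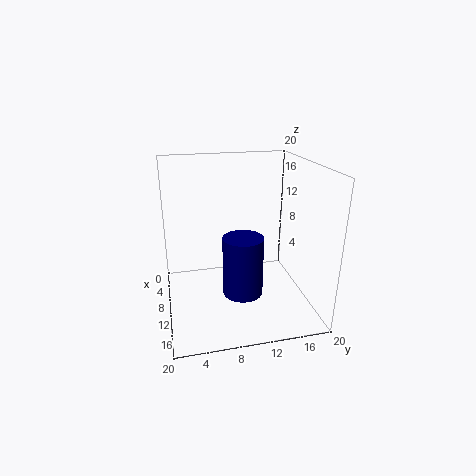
pos_x = 9
pos_y = 11
pos_z = 0.5
radius = 3
color = 'navy'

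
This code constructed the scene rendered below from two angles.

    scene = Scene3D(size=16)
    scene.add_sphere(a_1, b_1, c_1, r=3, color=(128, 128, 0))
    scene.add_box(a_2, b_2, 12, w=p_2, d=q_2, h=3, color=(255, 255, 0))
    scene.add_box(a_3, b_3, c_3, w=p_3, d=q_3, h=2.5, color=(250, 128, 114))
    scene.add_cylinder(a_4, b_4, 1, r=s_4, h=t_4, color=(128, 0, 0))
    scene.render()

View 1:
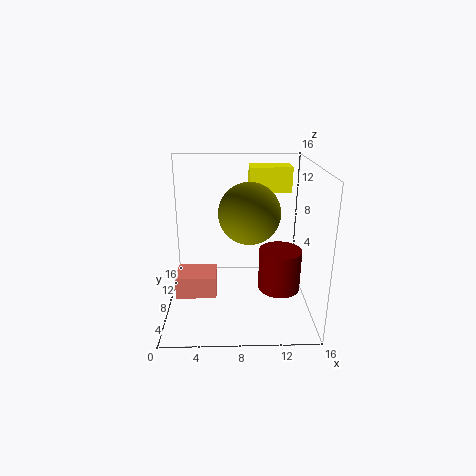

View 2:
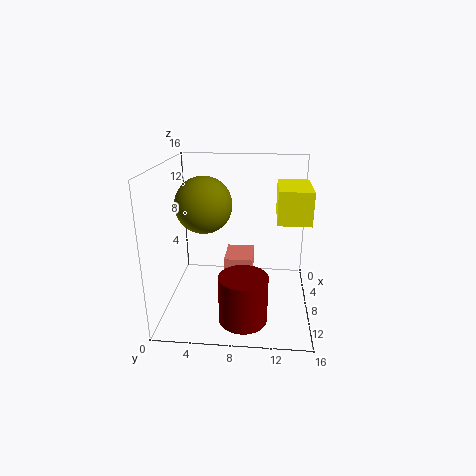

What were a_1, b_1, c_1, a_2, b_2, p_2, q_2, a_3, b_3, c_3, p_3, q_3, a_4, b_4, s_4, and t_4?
a_1 = 9; b_1 = 4.5; c_1 = 12; a_2 = 9.5; b_2 = 12; p_2 = 5; q_2 = 3; a_3 = 1; b_3 = 6; c_3 = 1.5; p_3 = 4.5; q_3 = 3.5; a_4 = 13; b_4 = 9; s_4 = 2.5; t_4 = 5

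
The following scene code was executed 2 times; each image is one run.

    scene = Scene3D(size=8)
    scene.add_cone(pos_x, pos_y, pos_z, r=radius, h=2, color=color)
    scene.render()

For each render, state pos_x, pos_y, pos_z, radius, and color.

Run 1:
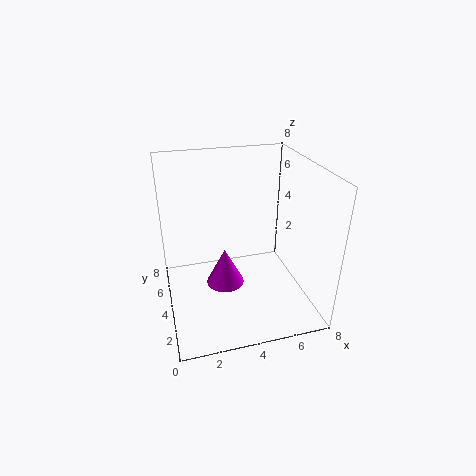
pos_x = 3, pos_y = 3, pos_z = 2, radius = 1, color = 'magenta'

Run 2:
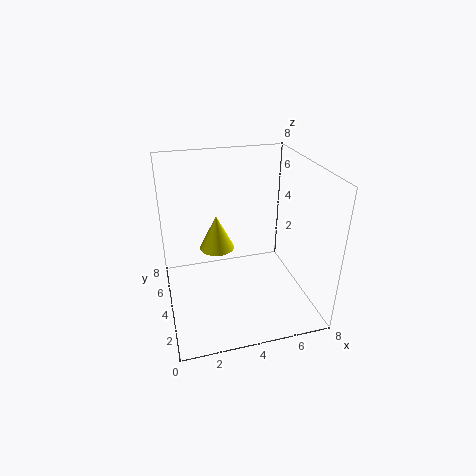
pos_x = 3, pos_y = 5, pos_z = 3, radius = 1, color = 'yellow'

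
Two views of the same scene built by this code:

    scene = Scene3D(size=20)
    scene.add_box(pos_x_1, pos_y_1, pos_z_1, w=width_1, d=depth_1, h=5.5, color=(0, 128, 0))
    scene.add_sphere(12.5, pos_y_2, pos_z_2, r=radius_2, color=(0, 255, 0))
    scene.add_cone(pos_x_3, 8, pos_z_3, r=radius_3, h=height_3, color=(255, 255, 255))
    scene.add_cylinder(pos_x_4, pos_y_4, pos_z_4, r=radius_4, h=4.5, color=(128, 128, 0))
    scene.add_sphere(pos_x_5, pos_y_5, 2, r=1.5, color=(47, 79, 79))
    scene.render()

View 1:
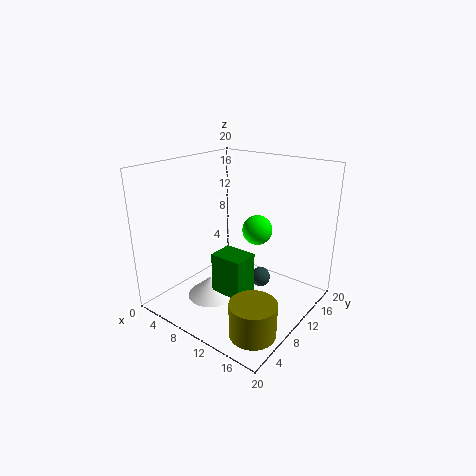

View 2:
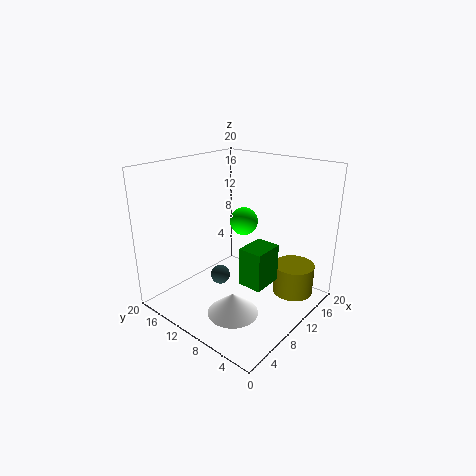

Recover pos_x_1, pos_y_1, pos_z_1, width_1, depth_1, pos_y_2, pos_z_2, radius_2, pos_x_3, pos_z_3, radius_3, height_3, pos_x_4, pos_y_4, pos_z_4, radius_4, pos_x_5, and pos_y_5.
pos_x_1 = 9
pos_y_1 = 5.5
pos_z_1 = 3.5
width_1 = 4.5
depth_1 = 3.5
pos_y_2 = 11
pos_z_2 = 11.5
radius_2 = 2
pos_x_3 = 6.5
pos_z_3 = 0.5
radius_3 = 3.5
height_3 = 3
pos_x_4 = 16.5
pos_y_4 = 4.5
pos_z_4 = 0.5
radius_4 = 3
pos_x_5 = 11
pos_y_5 = 14.5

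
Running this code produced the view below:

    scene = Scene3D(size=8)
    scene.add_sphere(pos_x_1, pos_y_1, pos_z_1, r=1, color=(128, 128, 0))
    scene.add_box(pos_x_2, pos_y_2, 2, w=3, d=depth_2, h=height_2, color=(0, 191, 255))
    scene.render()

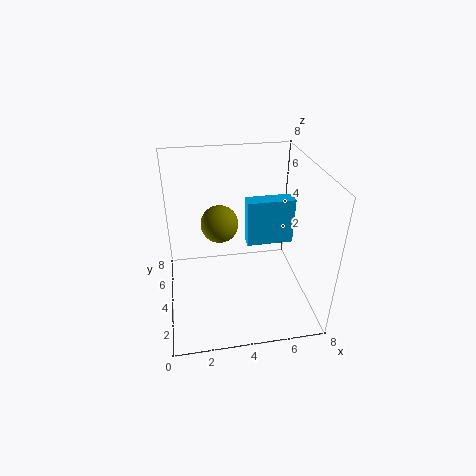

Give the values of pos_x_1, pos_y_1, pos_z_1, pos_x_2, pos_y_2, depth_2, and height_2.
pos_x_1 = 3, pos_y_1 = 4, pos_z_1 = 5, pos_x_2 = 5, pos_y_2 = 6, depth_2 = 1, height_2 = 3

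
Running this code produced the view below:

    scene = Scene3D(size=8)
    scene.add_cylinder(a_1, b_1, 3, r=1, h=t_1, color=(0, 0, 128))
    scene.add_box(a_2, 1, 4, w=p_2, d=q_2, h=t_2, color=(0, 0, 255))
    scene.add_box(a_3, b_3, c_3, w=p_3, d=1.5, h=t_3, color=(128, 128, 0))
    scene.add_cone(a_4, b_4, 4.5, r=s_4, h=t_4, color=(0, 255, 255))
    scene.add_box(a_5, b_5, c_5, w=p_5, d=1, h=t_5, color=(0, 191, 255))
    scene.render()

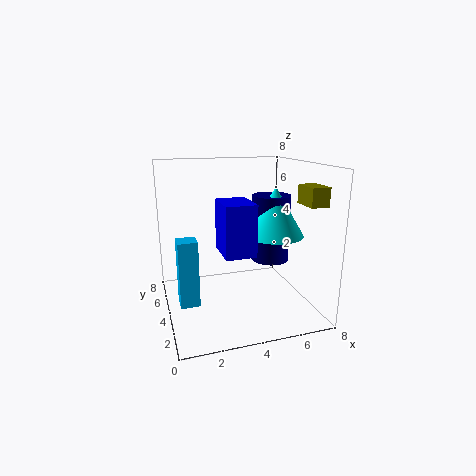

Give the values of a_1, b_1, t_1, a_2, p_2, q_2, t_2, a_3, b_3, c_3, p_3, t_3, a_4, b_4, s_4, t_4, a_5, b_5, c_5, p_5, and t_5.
a_1 = 5.5, b_1 = 3, t_1 = 3.5, a_2 = 2.5, p_2 = 1.5, q_2 = 2, t_2 = 2.5, a_3 = 7, b_3 = 1.5, c_3 = 6, p_3 = 1, t_3 = 1, a_4 = 5.5, b_4 = 2.5, s_4 = 1.5, t_4 = 2.5, a_5 = 0.5, b_5 = 2.5, c_5 = 1, p_5 = 1, t_5 = 3.5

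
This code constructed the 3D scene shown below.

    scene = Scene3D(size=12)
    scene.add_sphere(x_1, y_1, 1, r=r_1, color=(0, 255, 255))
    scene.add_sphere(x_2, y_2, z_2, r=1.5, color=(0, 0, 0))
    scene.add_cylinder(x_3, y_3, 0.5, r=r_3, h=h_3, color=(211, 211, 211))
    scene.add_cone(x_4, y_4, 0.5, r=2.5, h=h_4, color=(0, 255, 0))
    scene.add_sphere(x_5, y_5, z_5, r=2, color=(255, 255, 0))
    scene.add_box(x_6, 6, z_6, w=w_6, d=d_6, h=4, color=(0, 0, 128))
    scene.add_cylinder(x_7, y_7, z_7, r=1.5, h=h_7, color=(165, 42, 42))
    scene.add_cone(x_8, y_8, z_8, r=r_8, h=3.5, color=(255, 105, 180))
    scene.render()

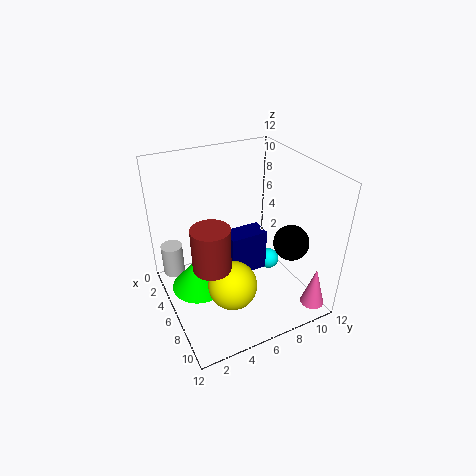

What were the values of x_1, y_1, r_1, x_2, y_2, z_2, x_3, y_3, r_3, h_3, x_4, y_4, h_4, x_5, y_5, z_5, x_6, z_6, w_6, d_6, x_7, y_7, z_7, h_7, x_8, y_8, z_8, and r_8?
x_1 = 4
y_1 = 10.5
r_1 = 1
x_2 = 8
y_2 = 10
z_2 = 5.5
x_3 = 1
y_3 = 1.5
r_3 = 1
h_3 = 3
x_4 = 4
y_4 = 3
h_4 = 3
x_5 = 8
y_5 = 4.5
z_5 = 3
x_6 = 3
z_6 = 1
w_6 = 2
d_6 = 3.5
x_7 = 7.5
y_7 = 3
z_7 = 5
h_7 = 3.5
x_8 = 10.5
y_8 = 11
z_8 = 0.5
r_8 = 1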